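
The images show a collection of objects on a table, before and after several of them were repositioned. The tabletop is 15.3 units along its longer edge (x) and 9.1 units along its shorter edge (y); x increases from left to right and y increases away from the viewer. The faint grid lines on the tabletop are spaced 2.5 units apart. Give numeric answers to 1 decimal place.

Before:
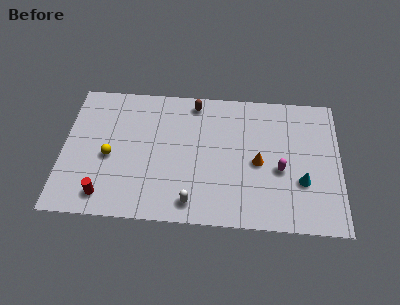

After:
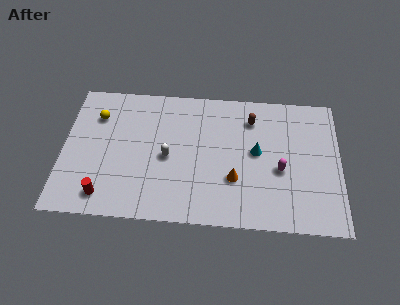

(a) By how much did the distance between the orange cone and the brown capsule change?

-1.0

Before: roughly 5.2 units apart; after: 4.2. That's 1.0 units closer together.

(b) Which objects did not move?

the red cylinder and the magenta capsule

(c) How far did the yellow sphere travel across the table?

2.8

The yellow sphere moved from about (2.6, 4.0) to (1.8, 6.7), a distance of √(0.8² + 2.7²) ≈ 2.8.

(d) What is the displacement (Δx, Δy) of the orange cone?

(-1.3, -1.2)

The orange cone started near (10.8, 4.2) and ended near (9.5, 3.0).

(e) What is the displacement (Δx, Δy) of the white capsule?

(-1.4, 2.9)

The white capsule was at about (7.2, 1.3) and moved to about (5.8, 4.2).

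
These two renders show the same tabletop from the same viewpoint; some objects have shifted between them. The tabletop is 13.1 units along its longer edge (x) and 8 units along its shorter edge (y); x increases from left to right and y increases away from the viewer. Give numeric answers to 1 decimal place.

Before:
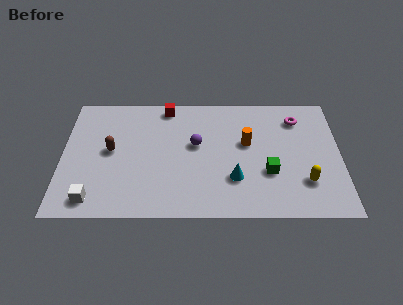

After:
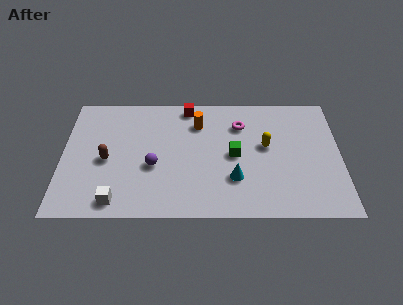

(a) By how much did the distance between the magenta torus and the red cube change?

-3.5

They were about 6.3 units apart before and 2.8 after — 3.5 units closer together.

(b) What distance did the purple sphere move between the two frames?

2.4

The purple sphere was near (6.3, 4.6) before and (4.3, 3.2) after, so it travelled √(2.0² + 1.4²) ≈ 2.4 units.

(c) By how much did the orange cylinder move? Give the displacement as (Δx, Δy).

(-2.3, 1.3)

From the two frames, the orange cylinder sits at roughly (8.7, 4.7) before and (6.4, 6.0) after.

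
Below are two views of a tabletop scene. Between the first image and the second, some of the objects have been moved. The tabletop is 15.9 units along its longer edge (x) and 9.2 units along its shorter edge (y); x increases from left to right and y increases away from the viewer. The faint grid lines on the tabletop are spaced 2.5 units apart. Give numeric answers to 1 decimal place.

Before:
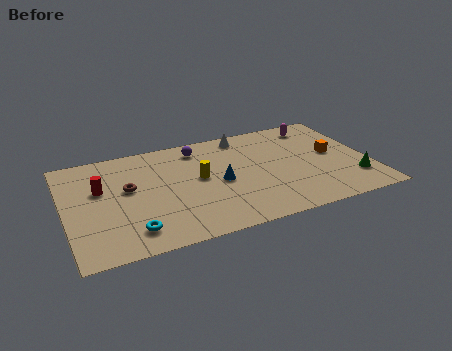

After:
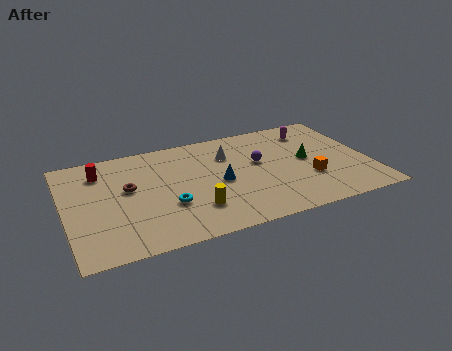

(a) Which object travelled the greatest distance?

the purple sphere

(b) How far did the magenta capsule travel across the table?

0.5

From (13.6, 7.8) to (13.3, 7.4), the magenta capsule covered √(0.3² + 0.4²) ≈ 0.5 units.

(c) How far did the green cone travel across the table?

3.3

The green cone moved from about (14.9, 2.3) to (12.7, 4.8), a distance of √(2.2² + 2.5²) ≈ 3.3.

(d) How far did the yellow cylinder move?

2.6

The yellow cylinder was near (7.0, 5.0) before and (6.5, 2.4) after, so it travelled √(0.5² + 2.6²) ≈ 2.6 units.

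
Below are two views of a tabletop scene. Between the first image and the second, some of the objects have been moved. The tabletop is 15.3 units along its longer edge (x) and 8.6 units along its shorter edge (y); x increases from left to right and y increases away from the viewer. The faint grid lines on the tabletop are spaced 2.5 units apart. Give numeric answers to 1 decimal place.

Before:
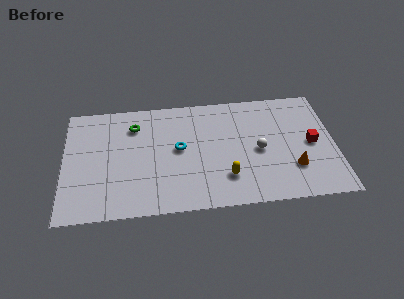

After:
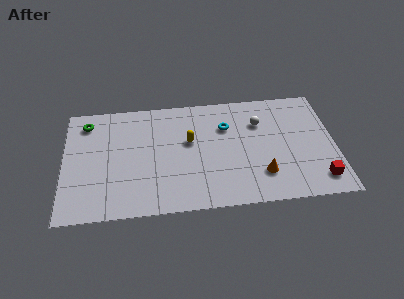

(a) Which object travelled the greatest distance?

the yellow capsule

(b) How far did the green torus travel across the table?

2.7

The green torus was near (4.0, 6.6) before and (1.3, 7.1) after, so it travelled √(2.7² + 0.5²) ≈ 2.7 units.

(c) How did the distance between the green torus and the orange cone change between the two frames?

+1.2

The distance was about 9.8 in the first image and 11.0 in the second, so they moved 1.2 units further apart.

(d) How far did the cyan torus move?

3.0

The cyan torus moved from about (6.5, 4.6) to (9.2, 6.0), a distance of √(2.7² + 1.4²) ≈ 3.0.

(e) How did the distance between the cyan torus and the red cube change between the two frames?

-0.7

The distance was about 7.5 in the first image and 6.8 in the second, so they moved 0.7 units closer together.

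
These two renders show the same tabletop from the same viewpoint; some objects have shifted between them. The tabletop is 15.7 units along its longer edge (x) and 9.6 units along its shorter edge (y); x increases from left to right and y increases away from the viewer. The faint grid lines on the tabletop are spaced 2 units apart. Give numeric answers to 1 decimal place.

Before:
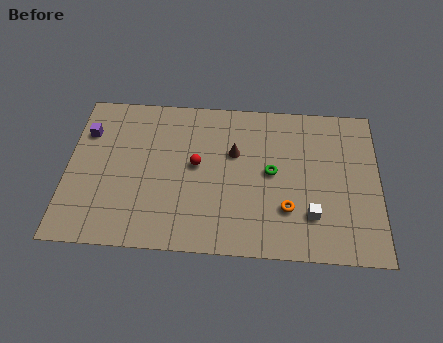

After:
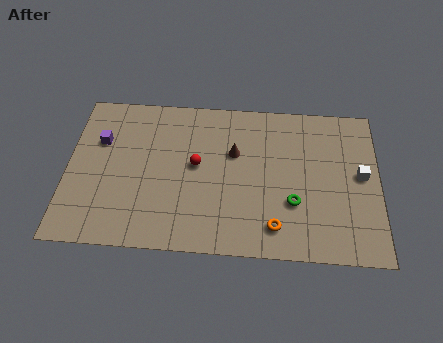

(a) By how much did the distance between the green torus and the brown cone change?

+2.0

They were about 2.2 units apart before and 4.2 after — 2.0 units further apart.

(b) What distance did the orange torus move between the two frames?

1.3

The orange torus moved from about (11.1, 2.8) to (10.5, 1.7), a distance of √(0.6² + 1.1²) ≈ 1.3.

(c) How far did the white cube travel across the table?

3.6

The white cube moved from about (12.3, 2.5) to (14.8, 5.1), a distance of √(2.5² + 2.6²) ≈ 3.6.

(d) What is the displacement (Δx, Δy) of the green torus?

(1.1, -1.8)

The green torus started near (10.3, 5.0) and ended near (11.4, 3.2).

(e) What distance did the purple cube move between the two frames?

0.9

From (0.9, 6.9) to (1.6, 6.4), the purple cube covered √(0.7² + 0.5²) ≈ 0.9 units.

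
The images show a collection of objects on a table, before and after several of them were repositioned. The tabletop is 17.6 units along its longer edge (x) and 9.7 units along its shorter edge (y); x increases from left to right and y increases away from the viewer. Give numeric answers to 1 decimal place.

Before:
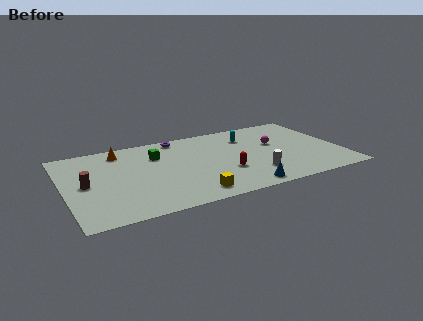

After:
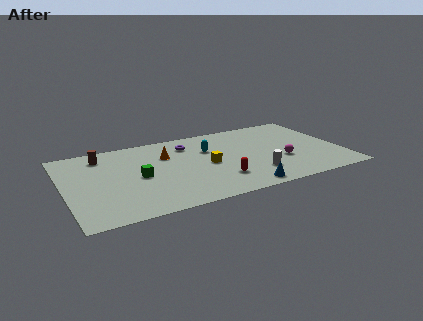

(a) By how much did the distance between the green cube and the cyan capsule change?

-0.9

They were about 6.0 units apart before and 5.1 after — 0.9 units closer together.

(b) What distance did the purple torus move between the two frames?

1.2

From (7.6, 8.7) to (8.1, 7.6), the purple torus covered √(0.5² + 1.1²) ≈ 1.2 units.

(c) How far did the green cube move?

2.7

The green cube moved from about (6.0, 6.9) to (4.6, 4.6), a distance of √(1.4² + 2.3²) ≈ 2.7.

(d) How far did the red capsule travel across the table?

0.9

The red capsule was near (10.0, 3.3) before and (9.5, 2.5) after, so it travelled √(0.5² + 0.8²) ≈ 0.9 units.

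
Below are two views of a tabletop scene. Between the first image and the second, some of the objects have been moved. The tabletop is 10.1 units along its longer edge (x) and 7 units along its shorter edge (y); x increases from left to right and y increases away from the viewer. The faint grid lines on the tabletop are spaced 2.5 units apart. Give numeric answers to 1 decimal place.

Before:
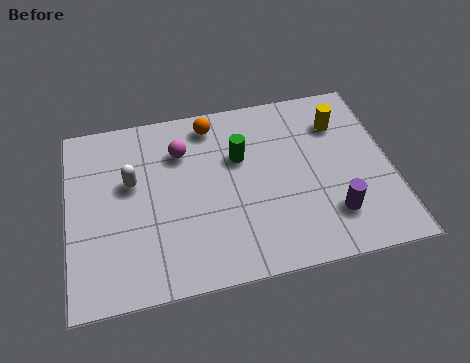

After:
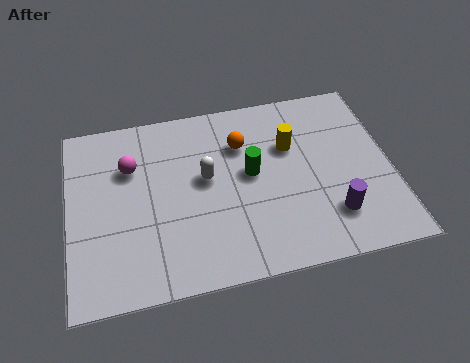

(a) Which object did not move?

the purple cylinder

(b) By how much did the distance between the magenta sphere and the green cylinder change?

+1.9

Before: roughly 1.9 units apart; after: 3.8. That's 1.9 units further apart.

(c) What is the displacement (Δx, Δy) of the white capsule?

(2.3, -0.3)

The white capsule was at about (2.0, 4.2) and moved to about (4.3, 3.9).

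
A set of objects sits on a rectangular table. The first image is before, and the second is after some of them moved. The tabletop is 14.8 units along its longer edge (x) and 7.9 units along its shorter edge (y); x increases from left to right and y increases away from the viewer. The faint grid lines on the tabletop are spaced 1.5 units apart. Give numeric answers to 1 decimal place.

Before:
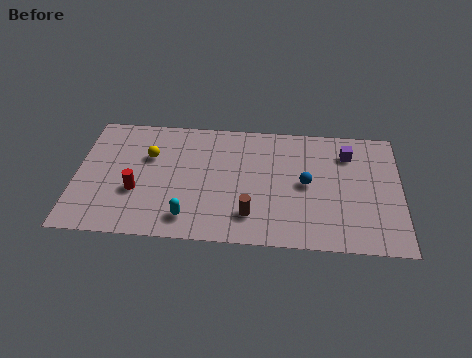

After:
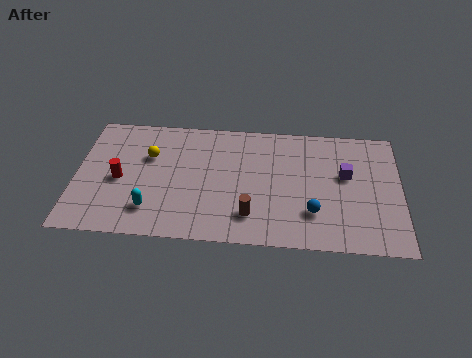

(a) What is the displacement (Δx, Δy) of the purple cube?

(-0.1, -1.4)

The purple cube started near (12.4, 6.1) and ended near (12.3, 4.7).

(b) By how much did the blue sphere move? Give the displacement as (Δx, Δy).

(0.3, -1.8)

From the two frames, the blue sphere sits at roughly (10.5, 4.0) before and (10.8, 2.2) after.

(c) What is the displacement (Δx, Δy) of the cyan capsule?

(-1.7, 0.4)

The cyan capsule started near (5.2, 1.4) and ended near (3.5, 1.8).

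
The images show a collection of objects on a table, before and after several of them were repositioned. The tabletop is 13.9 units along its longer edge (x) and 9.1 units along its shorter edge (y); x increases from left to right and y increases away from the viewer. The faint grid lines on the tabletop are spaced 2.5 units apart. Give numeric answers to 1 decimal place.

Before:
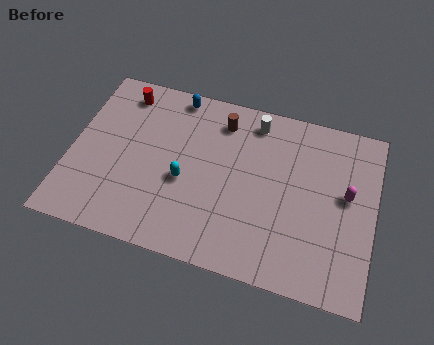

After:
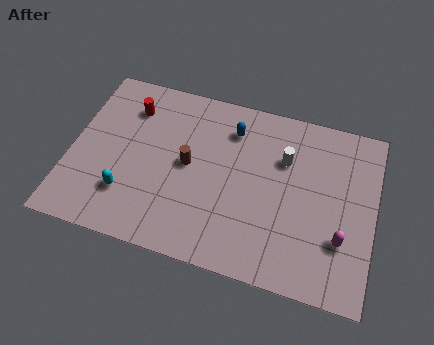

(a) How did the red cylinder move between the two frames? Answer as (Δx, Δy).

(0.4, -0.7)

The red cylinder was at about (2.1, 7.7) and moved to about (2.5, 7.0).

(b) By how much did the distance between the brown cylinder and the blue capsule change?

+0.7

Before: roughly 2.3 units apart; after: 3.0. That's 0.7 units further apart.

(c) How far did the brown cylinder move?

3.0

From (6.7, 7.4) to (5.4, 4.7), the brown cylinder covered √(1.3² + 2.7²) ≈ 3.0 units.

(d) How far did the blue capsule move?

2.9

From (4.5, 8.2) to (7.2, 7.1), the blue capsule covered √(2.7² + 1.1²) ≈ 2.9 units.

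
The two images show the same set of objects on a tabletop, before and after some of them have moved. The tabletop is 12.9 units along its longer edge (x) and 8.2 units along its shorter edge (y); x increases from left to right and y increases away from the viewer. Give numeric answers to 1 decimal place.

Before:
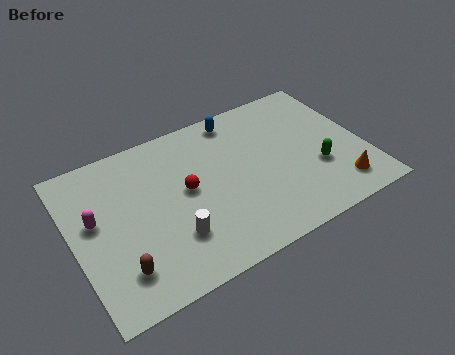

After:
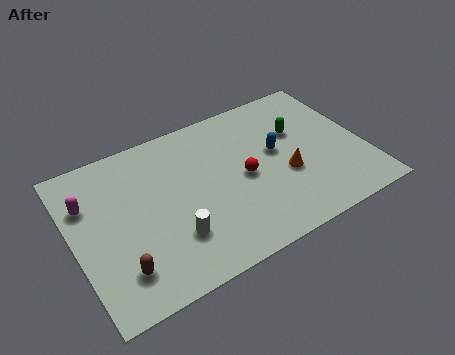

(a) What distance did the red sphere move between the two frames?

2.5

The red sphere was near (5.0, 4.4) before and (7.5, 3.9) after, so it travelled √(2.5² + 0.5²) ≈ 2.5 units.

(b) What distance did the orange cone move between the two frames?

2.7

From (11.4, 1.5) to (9.3, 3.2), the orange cone covered √(2.1² + 1.7²) ≈ 2.7 units.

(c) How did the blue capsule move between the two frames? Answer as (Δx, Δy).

(1.4, -2.6)

The blue capsule was at about (7.7, 7.2) and moved to about (9.1, 4.6).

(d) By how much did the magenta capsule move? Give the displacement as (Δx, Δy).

(-0.2, 1.0)

The magenta capsule was at about (1.0, 4.7) and moved to about (0.8, 5.7).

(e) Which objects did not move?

the white cylinder and the brown capsule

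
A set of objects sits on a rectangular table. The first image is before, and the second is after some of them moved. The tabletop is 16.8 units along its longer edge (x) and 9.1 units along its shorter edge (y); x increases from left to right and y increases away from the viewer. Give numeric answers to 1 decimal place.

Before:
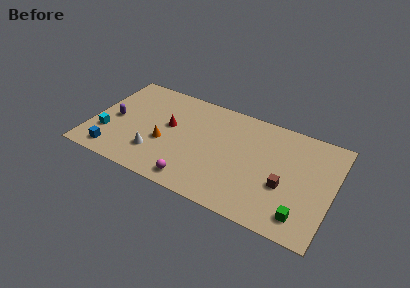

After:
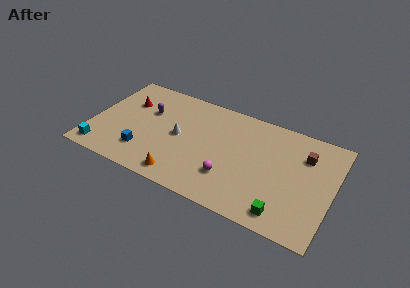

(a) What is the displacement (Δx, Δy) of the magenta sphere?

(2.3, 1.4)

The magenta sphere was at about (7.6, 1.2) and moved to about (9.9, 2.6).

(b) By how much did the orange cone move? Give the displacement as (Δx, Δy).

(1.5, -2.4)

The orange cone started near (5.2, 3.6) and ended near (6.7, 1.2).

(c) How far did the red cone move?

3.3

The red cone moved from about (5.3, 5.2) to (2.2, 6.2), a distance of √(3.1² + 1.0²) ≈ 3.3.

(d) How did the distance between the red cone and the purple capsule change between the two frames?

-2.4

They were about 3.9 units apart before and 1.5 after — 2.4 units closer together.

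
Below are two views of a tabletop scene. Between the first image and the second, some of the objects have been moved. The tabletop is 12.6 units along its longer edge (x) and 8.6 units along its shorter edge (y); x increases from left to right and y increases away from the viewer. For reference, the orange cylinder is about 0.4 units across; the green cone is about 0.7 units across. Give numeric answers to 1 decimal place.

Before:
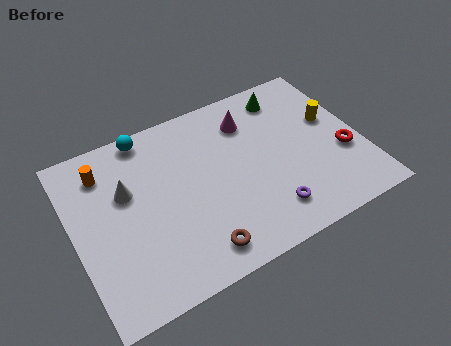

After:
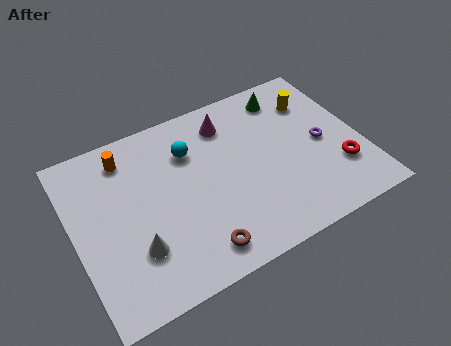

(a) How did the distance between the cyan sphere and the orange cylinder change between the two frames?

+0.6

The distance was about 2.2 in the first image and 2.8 in the second, so they moved 0.6 units further apart.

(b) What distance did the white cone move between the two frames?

2.9

The white cone was near (2.4, 5.4) before and (2.4, 2.5) after, so it travelled √(0.0² + 2.9²) ≈ 2.9 units.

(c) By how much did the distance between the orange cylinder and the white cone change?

+3.0

They were about 1.6 units apart before and 4.6 after — 3.0 units further apart.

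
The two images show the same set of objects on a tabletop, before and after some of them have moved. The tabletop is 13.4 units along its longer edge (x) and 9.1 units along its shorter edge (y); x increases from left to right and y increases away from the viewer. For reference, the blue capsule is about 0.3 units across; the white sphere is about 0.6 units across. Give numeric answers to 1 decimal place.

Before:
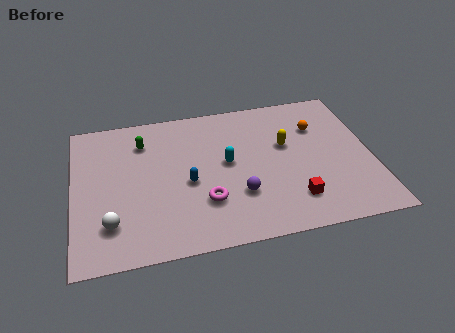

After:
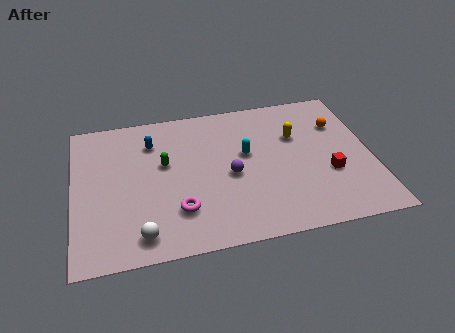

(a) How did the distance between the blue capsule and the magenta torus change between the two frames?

+3.1

The distance was about 1.5 in the first image and 4.6 in the second, so they moved 3.1 units further apart.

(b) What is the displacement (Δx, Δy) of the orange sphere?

(1.0, 0.0)

The orange sphere started near (11.1, 6.4) and ended near (12.1, 6.4).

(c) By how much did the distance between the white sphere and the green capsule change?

-0.8

Before: roughly 5.1 units apart; after: 4.3. That's 0.8 units closer together.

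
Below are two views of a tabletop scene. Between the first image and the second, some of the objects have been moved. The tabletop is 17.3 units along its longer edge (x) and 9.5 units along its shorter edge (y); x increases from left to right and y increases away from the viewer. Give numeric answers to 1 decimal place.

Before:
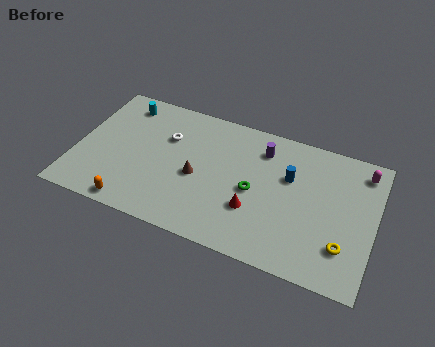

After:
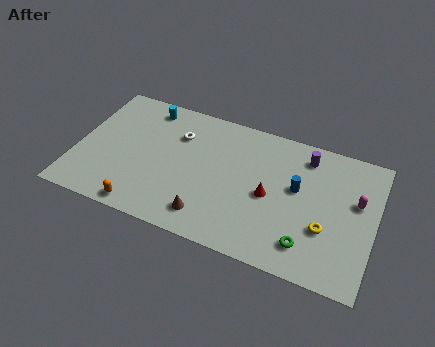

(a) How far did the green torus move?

4.1

The green torus was near (10.4, 4.4) before and (13.7, 1.9) after, so it travelled √(3.3² + 2.5²) ≈ 4.1 units.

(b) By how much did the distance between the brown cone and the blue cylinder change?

+0.6

Before: roughly 5.5 units apart; after: 6.1. That's 0.6 units further apart.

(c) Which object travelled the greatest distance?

the green torus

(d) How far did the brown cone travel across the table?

2.7

The brown cone was near (7.1, 4.2) before and (8.0, 1.7) after, so it travelled √(0.9² + 2.5²) ≈ 2.7 units.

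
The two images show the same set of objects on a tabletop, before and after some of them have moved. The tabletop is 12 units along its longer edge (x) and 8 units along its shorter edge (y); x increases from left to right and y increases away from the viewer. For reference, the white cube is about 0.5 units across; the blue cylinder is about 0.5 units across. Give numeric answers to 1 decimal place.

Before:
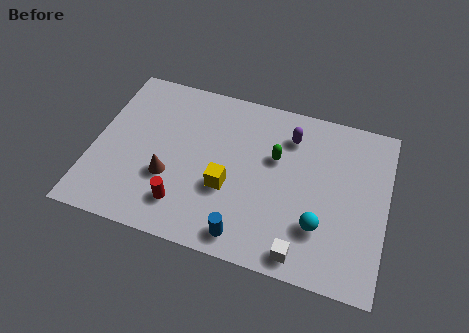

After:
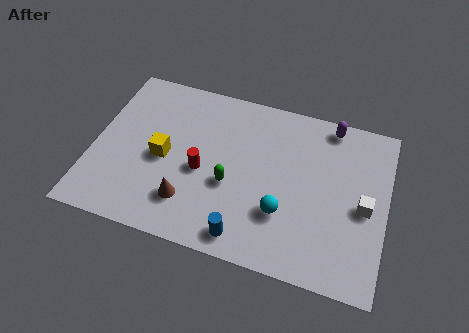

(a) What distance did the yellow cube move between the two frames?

2.8

The yellow cube moved from about (5.6, 3.0) to (2.9, 3.7), a distance of √(2.7² + 0.7²) ≈ 2.8.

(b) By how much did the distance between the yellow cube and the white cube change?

+4.4

They were about 3.8 units apart before and 8.2 after — 4.4 units further apart.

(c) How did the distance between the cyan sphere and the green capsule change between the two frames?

-1.1

They were about 3.4 units apart before and 2.3 after — 1.1 units closer together.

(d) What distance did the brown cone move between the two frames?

1.3

The brown cone moved from about (3.2, 2.8) to (4.1, 1.9), a distance of √(0.9² + 0.9²) ≈ 1.3.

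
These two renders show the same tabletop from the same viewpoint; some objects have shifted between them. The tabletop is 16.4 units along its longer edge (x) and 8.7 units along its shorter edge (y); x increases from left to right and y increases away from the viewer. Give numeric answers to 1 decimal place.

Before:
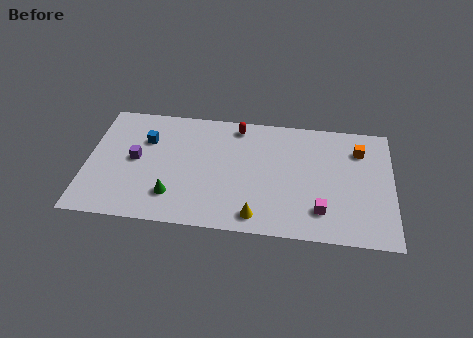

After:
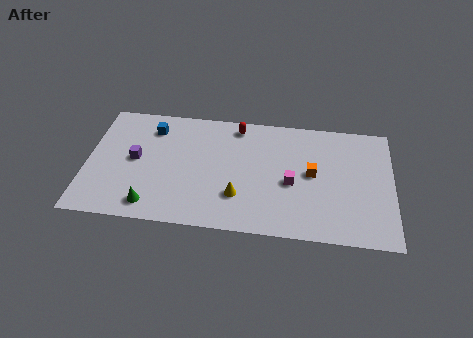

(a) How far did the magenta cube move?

2.4

The magenta cube moved from about (12.6, 2.0) to (11.0, 3.8), a distance of √(1.6² + 1.8²) ≈ 2.4.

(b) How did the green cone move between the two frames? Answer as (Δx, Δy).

(-1.1, -0.8)

The green cone was at about (4.7, 2.1) and moved to about (3.6, 1.3).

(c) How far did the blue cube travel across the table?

0.9

From (3.1, 6.0) to (3.4, 6.9), the blue cube covered √(0.3² + 0.9²) ≈ 0.9 units.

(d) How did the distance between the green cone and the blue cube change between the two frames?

+1.4

They were about 4.2 units apart before and 5.6 after — 1.4 units further apart.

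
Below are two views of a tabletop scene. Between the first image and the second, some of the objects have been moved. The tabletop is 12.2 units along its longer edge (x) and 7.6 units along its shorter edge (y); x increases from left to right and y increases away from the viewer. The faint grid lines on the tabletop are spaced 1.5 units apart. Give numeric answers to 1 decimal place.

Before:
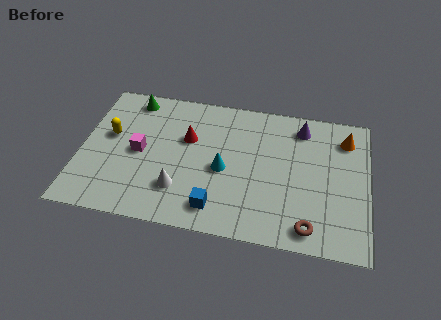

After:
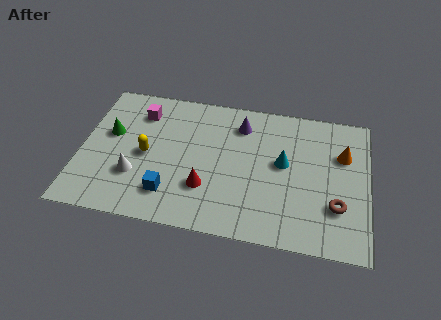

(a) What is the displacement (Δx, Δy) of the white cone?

(-1.9, 0.4)

The white cone was at about (4.3, 2.0) and moved to about (2.4, 2.4).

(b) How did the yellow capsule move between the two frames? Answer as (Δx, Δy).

(1.6, -0.8)

The yellow capsule was at about (1.2, 4.4) and moved to about (2.8, 3.6).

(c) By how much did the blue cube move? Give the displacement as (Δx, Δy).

(-2.0, 0.4)

The blue cube was at about (5.9, 1.3) and moved to about (3.9, 1.7).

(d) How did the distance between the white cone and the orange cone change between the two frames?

+1.1

Before: roughly 8.0 units apart; after: 9.1. That's 1.1 units further apart.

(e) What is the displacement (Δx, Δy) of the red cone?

(0.9, -2.5)

The red cone was at about (4.5, 4.8) and moved to about (5.4, 2.3).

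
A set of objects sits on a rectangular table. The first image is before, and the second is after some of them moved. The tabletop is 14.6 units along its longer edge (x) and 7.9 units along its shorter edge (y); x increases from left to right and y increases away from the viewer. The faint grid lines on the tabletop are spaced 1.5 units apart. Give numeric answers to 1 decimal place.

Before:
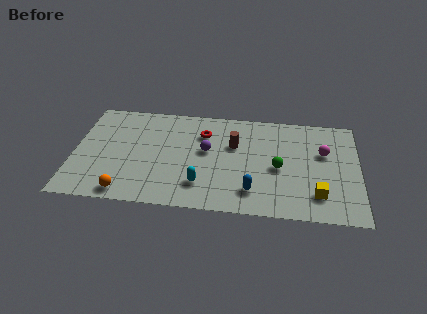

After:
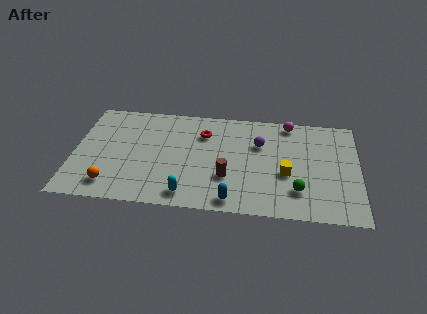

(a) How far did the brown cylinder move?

2.5

The brown cylinder was near (8.2, 5.1) before and (7.9, 2.6) after, so it travelled √(0.3² + 2.5²) ≈ 2.5 units.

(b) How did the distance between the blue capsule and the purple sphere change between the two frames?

+0.9

Before: roughly 3.7 units apart; after: 4.6. That's 0.9 units further apart.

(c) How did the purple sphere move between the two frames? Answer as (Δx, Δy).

(2.7, 0.8)

From the two frames, the purple sphere sits at roughly (6.8, 4.5) before and (9.5, 5.3) after.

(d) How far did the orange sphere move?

0.9

From (2.8, 0.9) to (2.0, 1.4), the orange sphere covered √(0.8² + 0.5²) ≈ 0.9 units.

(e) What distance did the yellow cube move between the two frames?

2.1

From (12.5, 1.8) to (10.9, 3.2), the yellow cube covered √(1.6² + 1.4²) ≈ 2.1 units.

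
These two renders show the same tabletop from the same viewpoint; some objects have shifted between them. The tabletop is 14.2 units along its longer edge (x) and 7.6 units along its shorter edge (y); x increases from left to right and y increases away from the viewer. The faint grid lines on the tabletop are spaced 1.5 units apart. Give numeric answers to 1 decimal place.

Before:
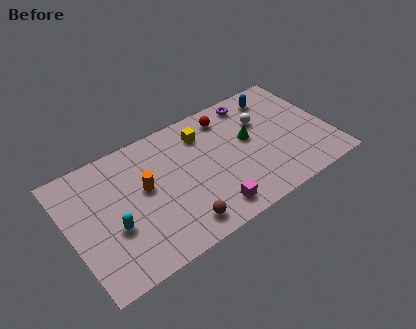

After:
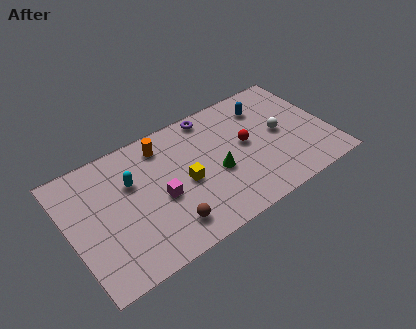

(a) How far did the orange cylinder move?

2.4

From (4.1, 4.3) to (5.4, 6.3), the orange cylinder covered √(1.3² + 2.0²) ≈ 2.4 units.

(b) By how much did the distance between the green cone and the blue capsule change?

+1.4

They were about 2.8 units apart before and 4.2 after — 1.4 units further apart.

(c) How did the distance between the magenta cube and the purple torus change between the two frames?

-1.4

Before: roughly 6.3 units apart; after: 4.9. That's 1.4 units closer together.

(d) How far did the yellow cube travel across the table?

2.8

The yellow cube was near (7.6, 5.9) before and (6.2, 3.5) after, so it travelled √(1.4² + 2.4²) ≈ 2.8 units.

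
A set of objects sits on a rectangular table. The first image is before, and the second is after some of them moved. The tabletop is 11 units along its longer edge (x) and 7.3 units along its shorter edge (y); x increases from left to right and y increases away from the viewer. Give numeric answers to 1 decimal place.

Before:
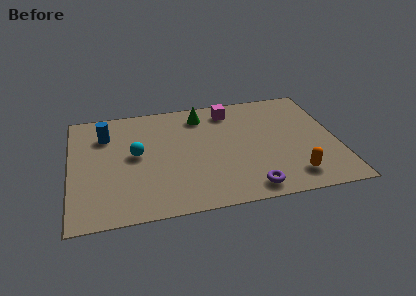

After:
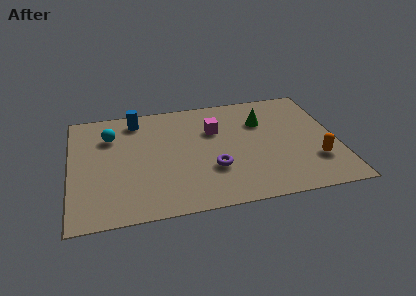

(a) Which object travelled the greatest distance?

the green cone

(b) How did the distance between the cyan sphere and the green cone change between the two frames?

+2.8

Before: roughly 3.5 units apart; after: 6.3. That's 2.8 units further apart.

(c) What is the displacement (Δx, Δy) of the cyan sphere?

(-1.0, 1.4)

From the two frames, the cyan sphere sits at roughly (2.7, 3.9) before and (1.7, 5.3) after.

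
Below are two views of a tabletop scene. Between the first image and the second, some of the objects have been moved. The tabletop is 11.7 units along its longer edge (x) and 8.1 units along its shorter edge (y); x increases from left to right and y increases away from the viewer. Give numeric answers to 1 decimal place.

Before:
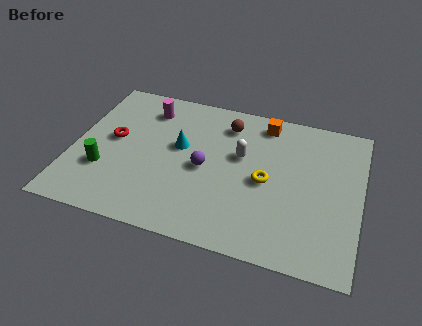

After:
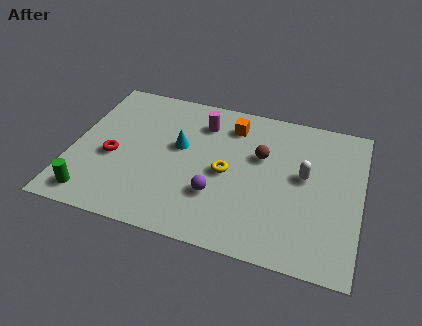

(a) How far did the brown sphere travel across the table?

2.1

The brown sphere was near (6.1, 6.5) before and (7.6, 5.1) after, so it travelled √(1.5² + 1.4²) ≈ 2.1 units.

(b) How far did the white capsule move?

2.6

The white capsule moved from about (6.8, 4.9) to (9.4, 4.5), a distance of √(2.6² + 0.4²) ≈ 2.6.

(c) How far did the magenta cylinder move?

2.3

The magenta cylinder was near (2.8, 6.5) before and (5.1, 6.3) after, so it travelled √(2.3² + 0.2²) ≈ 2.3 units.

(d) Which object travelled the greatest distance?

the white capsule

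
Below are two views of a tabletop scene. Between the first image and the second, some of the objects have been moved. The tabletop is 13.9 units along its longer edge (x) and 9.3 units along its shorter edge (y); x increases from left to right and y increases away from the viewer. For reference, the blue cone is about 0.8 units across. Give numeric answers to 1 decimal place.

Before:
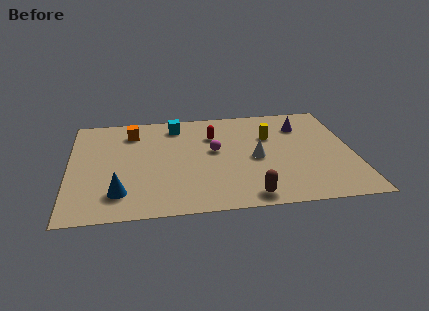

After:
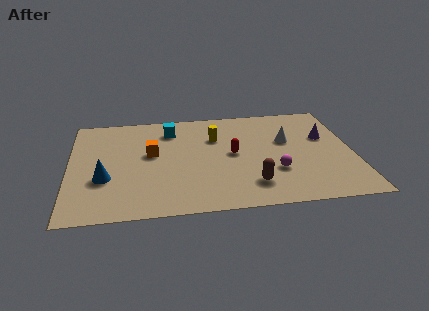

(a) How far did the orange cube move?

2.3

The orange cube was near (3.1, 7.4) before and (4.0, 5.3) after, so it travelled √(0.9² + 2.1²) ≈ 2.3 units.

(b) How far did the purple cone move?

1.6

The purple cone was near (11.5, 7.0) before and (12.6, 5.8) after, so it travelled √(1.1² + 1.2²) ≈ 1.6 units.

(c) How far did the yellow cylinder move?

2.7

The yellow cylinder moved from about (9.9, 6.2) to (7.2, 6.4), a distance of √(2.7² + 0.2²) ≈ 2.7.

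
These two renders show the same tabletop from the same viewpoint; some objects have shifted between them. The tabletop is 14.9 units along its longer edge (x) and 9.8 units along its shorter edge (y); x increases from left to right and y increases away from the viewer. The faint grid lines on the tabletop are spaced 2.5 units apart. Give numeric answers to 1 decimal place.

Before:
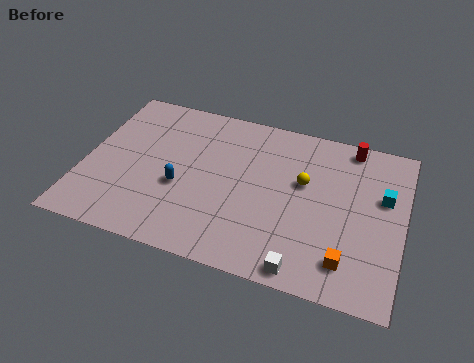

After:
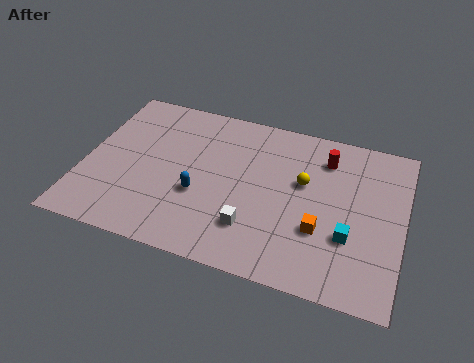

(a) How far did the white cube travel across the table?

3.0

The white cube moved from about (10.6, 0.9) to (8.1, 2.5), a distance of √(2.5² + 1.6²) ≈ 3.0.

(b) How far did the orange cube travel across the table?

1.9

From (12.5, 1.9) to (11.2, 3.3), the orange cube covered √(1.3² + 1.4²) ≈ 1.9 units.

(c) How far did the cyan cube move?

3.1

From (13.9, 6.1) to (12.5, 3.3), the cyan cube covered √(1.4² + 2.8²) ≈ 3.1 units.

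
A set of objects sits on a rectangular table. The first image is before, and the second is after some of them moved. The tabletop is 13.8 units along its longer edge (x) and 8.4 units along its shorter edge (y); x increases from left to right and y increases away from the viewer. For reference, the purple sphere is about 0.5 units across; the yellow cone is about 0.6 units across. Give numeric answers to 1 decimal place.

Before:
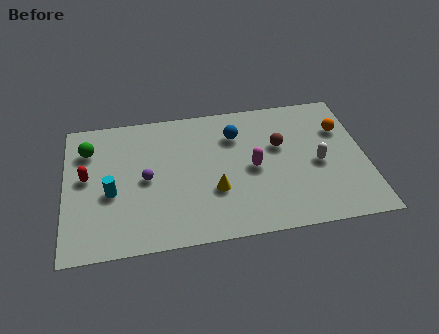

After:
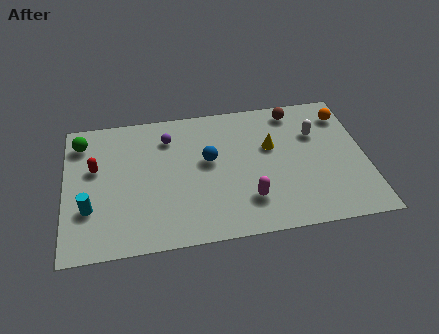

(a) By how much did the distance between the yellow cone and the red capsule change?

+2.1

Before: roughly 6.0 units apart; after: 8.1. That's 2.1 units further apart.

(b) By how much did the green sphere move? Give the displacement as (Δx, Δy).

(-0.3, 0.5)

The green sphere started near (1.1, 6.3) and ended near (0.8, 6.8).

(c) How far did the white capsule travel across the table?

1.9

From (11.6, 3.8) to (11.6, 5.7), the white capsule covered √(0.0² + 1.9²) ≈ 1.9 units.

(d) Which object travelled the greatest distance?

the yellow cone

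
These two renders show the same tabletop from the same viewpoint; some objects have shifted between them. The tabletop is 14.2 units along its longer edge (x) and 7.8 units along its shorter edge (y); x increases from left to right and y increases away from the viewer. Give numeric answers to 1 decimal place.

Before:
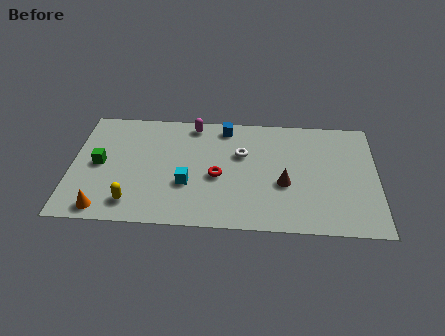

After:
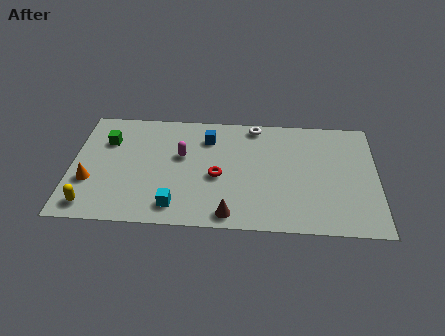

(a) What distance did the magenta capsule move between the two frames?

2.3

The magenta capsule moved from about (5.6, 6.9) to (5.1, 4.7), a distance of √(0.5² + 2.2²) ≈ 2.3.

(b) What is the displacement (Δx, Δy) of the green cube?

(0.3, 1.6)

From the two frames, the green cube sits at roughly (1.3, 3.9) before and (1.6, 5.5) after.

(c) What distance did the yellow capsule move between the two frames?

1.9

The yellow capsule was near (2.9, 1.4) before and (1.0, 1.1) after, so it travelled √(1.9² + 0.3²) ≈ 1.9 units.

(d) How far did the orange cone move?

1.9

The orange cone moved from about (1.6, 0.9) to (0.9, 2.7), a distance of √(0.7² + 1.8²) ≈ 1.9.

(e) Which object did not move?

the red torus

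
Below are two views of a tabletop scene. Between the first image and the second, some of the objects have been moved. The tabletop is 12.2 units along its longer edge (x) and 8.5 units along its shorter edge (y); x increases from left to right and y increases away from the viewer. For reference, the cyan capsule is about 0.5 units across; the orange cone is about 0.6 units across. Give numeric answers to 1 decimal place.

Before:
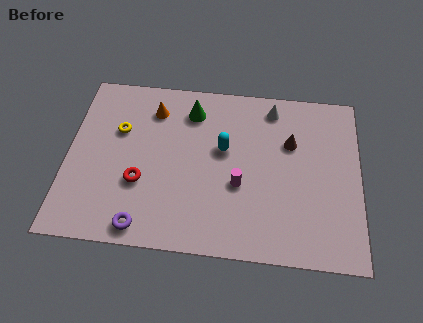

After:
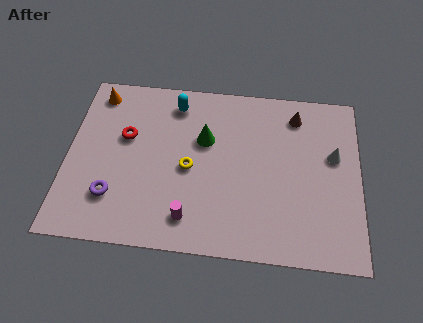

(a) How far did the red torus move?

2.3

From (3.1, 3.0) to (2.4, 5.2), the red torus covered √(0.7² + 2.2²) ≈ 2.3 units.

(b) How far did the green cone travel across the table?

1.5

The green cone was near (5.1, 6.8) before and (5.7, 5.4) after, so it travelled √(0.6² + 1.4²) ≈ 1.5 units.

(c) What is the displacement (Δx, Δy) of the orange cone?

(-2.4, 0.6)

The orange cone started near (3.5, 6.7) and ended near (1.1, 7.3).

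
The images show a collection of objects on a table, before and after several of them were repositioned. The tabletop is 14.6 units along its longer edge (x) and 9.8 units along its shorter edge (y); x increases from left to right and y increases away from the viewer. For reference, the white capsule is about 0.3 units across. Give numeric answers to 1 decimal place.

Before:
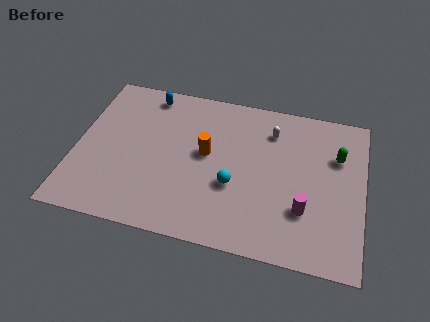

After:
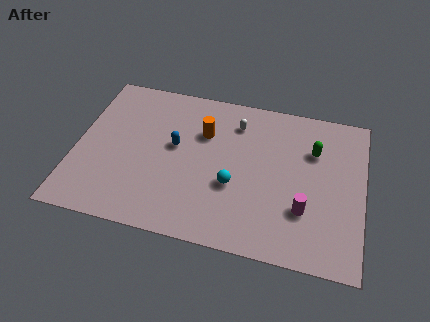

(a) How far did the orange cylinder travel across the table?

1.3

The orange cylinder moved from about (6.6, 5.4) to (6.4, 6.7), a distance of √(0.2² + 1.3²) ≈ 1.3.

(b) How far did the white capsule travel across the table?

1.8

The white capsule was near (9.8, 7.6) before and (8.0, 7.7) after, so it travelled √(1.8² + 0.1²) ≈ 1.8 units.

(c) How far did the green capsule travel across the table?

1.2

The green capsule moved from about (13.2, 6.7) to (12.0, 6.8), a distance of √(1.2² + 0.1²) ≈ 1.2.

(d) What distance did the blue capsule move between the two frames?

3.5

The blue capsule moved from about (3.4, 8.6) to (5.0, 5.5), a distance of √(1.6² + 3.1²) ≈ 3.5.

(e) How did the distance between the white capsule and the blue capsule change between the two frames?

-2.8

Before: roughly 6.5 units apart; after: 3.7. That's 2.8 units closer together.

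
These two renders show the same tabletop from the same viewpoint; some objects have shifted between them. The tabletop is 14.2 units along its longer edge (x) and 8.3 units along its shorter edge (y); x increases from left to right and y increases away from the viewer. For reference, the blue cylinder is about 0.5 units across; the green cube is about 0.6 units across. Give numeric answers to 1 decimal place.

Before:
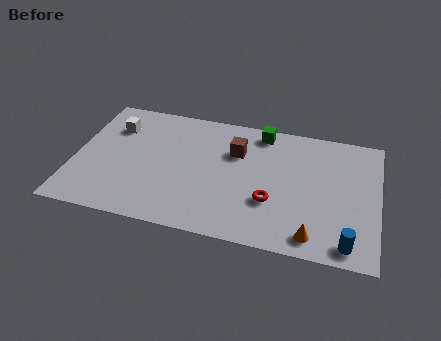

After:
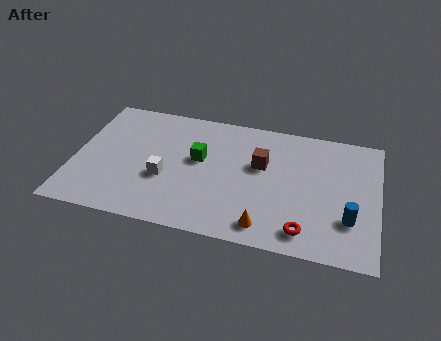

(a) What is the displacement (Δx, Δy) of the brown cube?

(1.2, -0.6)

The brown cube was at about (7.5, 5.7) and moved to about (8.7, 5.1).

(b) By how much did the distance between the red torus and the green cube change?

+1.6

They were about 4.6 units apart before and 6.2 after — 1.6 units further apart.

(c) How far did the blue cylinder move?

1.5

The blue cylinder moved from about (12.9, 1.0) to (12.9, 2.5), a distance of √(0.0² + 1.5²) ≈ 1.5.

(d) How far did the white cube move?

3.9

The white cube moved from about (1.7, 6.1) to (4.3, 3.2), a distance of √(2.6² + 2.9²) ≈ 3.9.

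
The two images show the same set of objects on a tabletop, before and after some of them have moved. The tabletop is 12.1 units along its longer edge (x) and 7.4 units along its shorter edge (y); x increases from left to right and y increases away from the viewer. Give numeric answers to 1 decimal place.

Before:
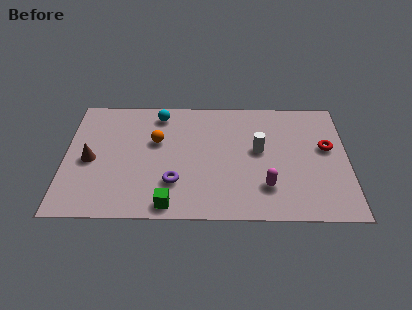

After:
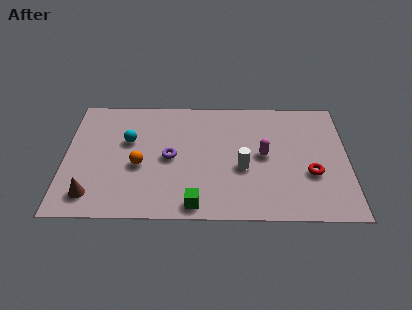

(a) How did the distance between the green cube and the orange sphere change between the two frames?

-0.5

The distance was about 3.8 in the first image and 3.3 in the second, so they moved 0.5 units closer together.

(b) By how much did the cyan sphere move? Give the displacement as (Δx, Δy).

(-1.3, -1.7)

The cyan sphere was at about (4.0, 6.3) and moved to about (2.7, 4.6).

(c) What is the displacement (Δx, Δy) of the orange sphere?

(-0.7, -1.5)

The orange sphere started near (3.9, 4.6) and ended near (3.2, 3.1).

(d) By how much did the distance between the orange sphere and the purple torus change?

-1.2

They were about 2.6 units apart before and 1.4 after — 1.2 units closer together.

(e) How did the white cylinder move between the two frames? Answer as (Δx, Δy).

(-0.7, -1.1)

From the two frames, the white cylinder sits at roughly (8.3, 4.1) before and (7.6, 3.0) after.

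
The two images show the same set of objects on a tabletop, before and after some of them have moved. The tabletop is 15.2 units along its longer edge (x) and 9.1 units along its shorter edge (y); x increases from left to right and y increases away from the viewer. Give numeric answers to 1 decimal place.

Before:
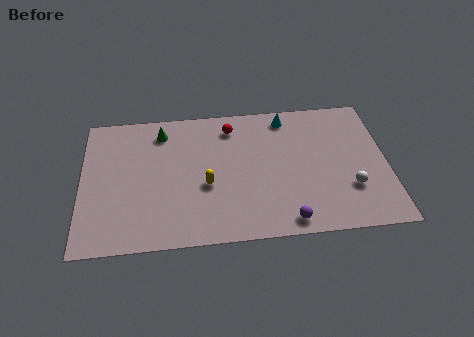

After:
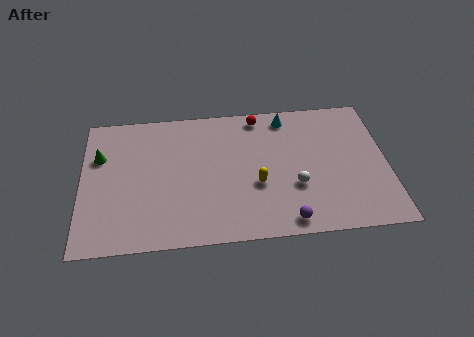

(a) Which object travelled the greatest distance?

the green cone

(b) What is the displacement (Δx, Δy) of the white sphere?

(-2.7, 0.4)

The white sphere started near (13.3, 2.8) and ended near (10.6, 3.2).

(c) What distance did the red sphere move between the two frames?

1.5

The red sphere moved from about (7.5, 7.5) to (8.9, 8.1), a distance of √(1.4² + 0.6²) ≈ 1.5.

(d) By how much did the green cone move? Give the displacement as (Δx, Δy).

(-3.1, -1.4)

From the two frames, the green cone sits at roughly (4.0, 7.5) before and (0.9, 6.1) after.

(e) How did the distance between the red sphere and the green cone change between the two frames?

+4.7

Before: roughly 3.5 units apart; after: 8.2. That's 4.7 units further apart.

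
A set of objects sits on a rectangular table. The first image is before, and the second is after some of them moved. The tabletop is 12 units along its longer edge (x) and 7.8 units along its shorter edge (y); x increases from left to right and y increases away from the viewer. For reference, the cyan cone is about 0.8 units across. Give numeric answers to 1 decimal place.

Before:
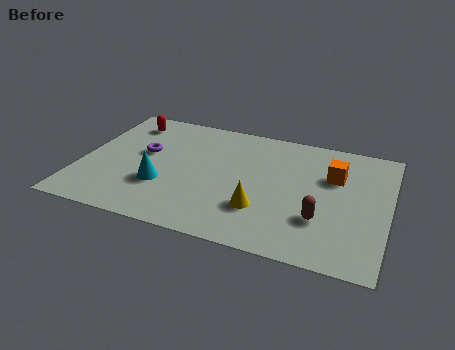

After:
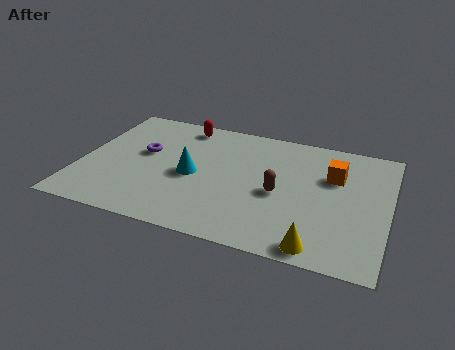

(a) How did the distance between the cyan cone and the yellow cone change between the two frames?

+1.9

The distance was about 3.9 in the first image and 5.8 in the second, so they moved 1.9 units further apart.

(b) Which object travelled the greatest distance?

the yellow cone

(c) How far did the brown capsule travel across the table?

2.0

From (9.5, 2.4) to (7.8, 3.5), the brown capsule covered √(1.7² + 1.1²) ≈ 2.0 units.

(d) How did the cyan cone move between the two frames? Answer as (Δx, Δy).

(1.1, 1.0)

The cyan cone started near (3.3, 2.6) and ended near (4.4, 3.6).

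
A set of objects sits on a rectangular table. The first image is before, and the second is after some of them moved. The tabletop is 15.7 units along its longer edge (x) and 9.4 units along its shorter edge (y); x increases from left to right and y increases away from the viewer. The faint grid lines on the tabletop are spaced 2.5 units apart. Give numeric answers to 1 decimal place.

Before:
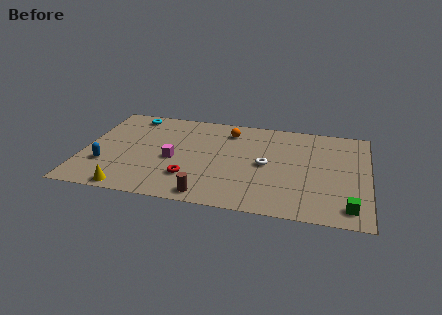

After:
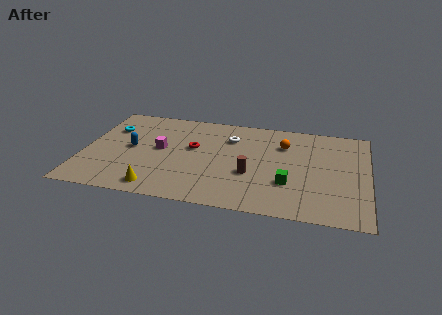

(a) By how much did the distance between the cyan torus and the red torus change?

-1.9

Before: roughly 6.7 units apart; after: 4.8. That's 1.9 units closer together.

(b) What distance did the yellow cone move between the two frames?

1.6

From (2.8, 0.8) to (4.3, 1.2), the yellow cone covered √(1.5² + 0.4²) ≈ 1.6 units.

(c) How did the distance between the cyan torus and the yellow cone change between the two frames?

-1.2

The distance was about 7.4 in the first image and 6.2 in the second, so they moved 1.2 units closer together.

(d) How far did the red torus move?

3.0

The red torus moved from about (6.0, 2.5) to (6.0, 5.5), a distance of √(0.0² + 3.0²) ≈ 3.0.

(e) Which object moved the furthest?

the green cube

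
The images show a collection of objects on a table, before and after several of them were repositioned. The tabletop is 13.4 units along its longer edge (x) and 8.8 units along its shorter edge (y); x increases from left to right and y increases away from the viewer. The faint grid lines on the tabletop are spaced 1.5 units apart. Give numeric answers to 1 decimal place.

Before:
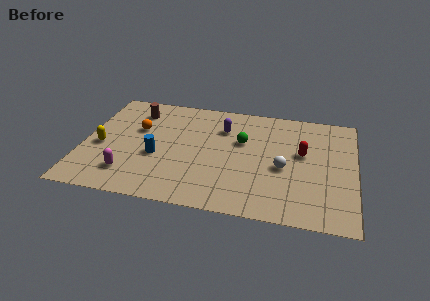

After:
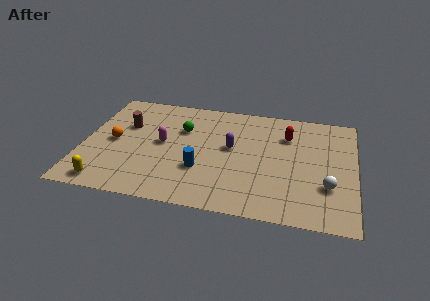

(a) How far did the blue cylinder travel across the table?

2.3

The blue cylinder was near (3.7, 3.5) before and (5.9, 2.9) after, so it travelled √(2.2² + 0.6²) ≈ 2.3 units.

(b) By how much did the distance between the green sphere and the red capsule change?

+2.2

They were about 3.0 units apart before and 5.2 after — 2.2 units further apart.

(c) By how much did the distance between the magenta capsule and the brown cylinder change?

-2.9

The distance was about 5.1 in the first image and 2.2 in the second, so they moved 2.9 units closer together.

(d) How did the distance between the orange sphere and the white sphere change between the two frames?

+3.2

Before: roughly 7.5 units apart; after: 10.7. That's 3.2 units further apart.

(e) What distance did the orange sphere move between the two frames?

1.6

The orange sphere was near (2.6, 5.5) before and (1.5, 4.3) after, so it travelled √(1.1² + 1.2²) ≈ 1.6 units.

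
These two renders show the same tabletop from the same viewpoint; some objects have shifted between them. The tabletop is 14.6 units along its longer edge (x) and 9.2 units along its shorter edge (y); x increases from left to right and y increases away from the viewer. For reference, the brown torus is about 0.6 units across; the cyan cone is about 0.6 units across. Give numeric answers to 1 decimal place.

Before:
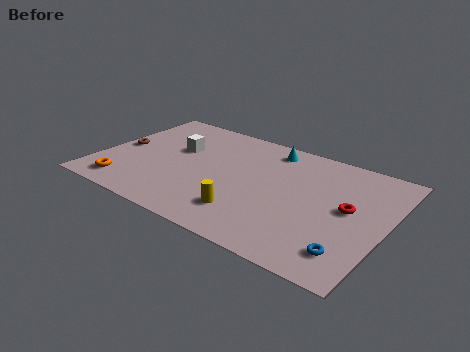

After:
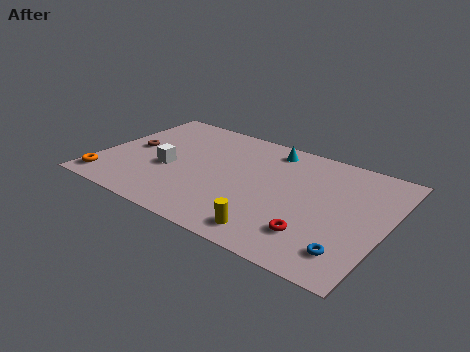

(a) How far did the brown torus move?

0.6

The brown torus was near (0.9, 4.5) before and (1.5, 4.7) after, so it travelled √(0.6² + 0.2²) ≈ 0.6 units.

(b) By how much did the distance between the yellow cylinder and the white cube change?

+0.8

The distance was about 5.6 in the first image and 6.4 in the second, so they moved 0.8 units further apart.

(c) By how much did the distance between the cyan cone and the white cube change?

+1.2

Before: roughly 5.0 units apart; after: 6.2. That's 1.2 units further apart.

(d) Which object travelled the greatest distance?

the red torus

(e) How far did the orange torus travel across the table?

1.0

From (1.8, 1.4) to (0.8, 1.3), the orange torus covered √(1.0² + 0.1²) ≈ 1.0 units.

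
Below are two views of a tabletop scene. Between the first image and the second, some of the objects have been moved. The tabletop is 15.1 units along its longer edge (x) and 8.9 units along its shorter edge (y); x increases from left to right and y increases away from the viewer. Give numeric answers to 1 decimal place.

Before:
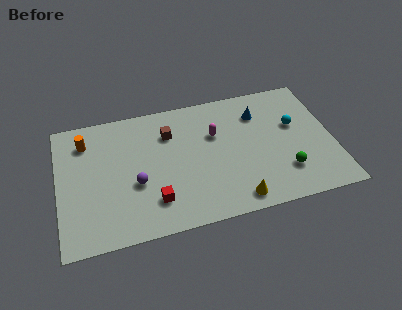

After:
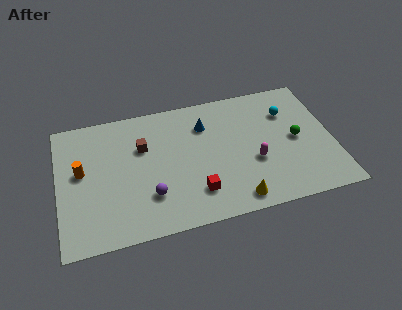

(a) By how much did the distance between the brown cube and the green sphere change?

+1.1

The distance was about 7.4 in the first image and 8.5 in the second, so they moved 1.1 units further apart.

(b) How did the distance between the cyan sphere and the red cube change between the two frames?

-1.8

Before: roughly 8.7 units apart; after: 6.9. That's 1.8 units closer together.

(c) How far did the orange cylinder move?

2.0

From (1.6, 7.0) to (1.3, 5.0), the orange cylinder covered √(0.3² + 2.0²) ≈ 2.0 units.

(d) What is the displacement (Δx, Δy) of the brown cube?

(-1.5, -0.6)

The brown cube was at about (6.2, 6.5) and moved to about (4.7, 5.9).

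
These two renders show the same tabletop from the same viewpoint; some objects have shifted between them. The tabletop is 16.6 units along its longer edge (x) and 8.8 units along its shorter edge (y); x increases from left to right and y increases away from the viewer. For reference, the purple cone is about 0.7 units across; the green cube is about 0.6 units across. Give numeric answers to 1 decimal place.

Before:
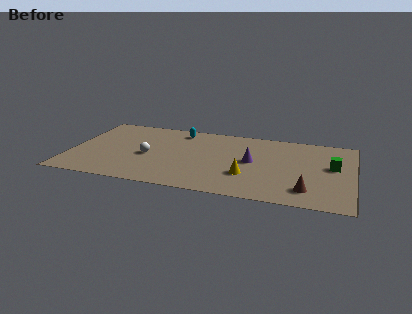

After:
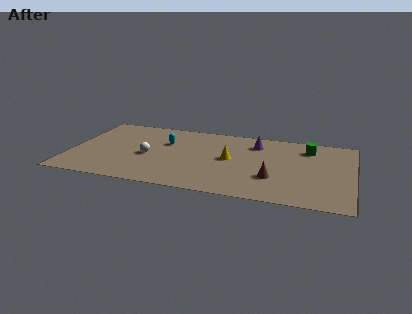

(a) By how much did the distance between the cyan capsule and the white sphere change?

-1.8

The distance was about 3.9 in the first image and 2.1 in the second, so they moved 1.8 units closer together.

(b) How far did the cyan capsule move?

1.8

From (6.2, 7.5) to (5.5, 5.8), the cyan capsule covered √(0.7² + 1.7²) ≈ 1.8 units.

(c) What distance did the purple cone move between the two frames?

2.3

The purple cone moved from about (10.7, 4.6) to (10.8, 6.9), a distance of √(0.1² + 2.3²) ≈ 2.3.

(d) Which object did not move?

the white sphere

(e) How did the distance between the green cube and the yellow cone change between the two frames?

-0.3

The distance was about 5.4 in the first image and 5.1 in the second, so they moved 0.3 units closer together.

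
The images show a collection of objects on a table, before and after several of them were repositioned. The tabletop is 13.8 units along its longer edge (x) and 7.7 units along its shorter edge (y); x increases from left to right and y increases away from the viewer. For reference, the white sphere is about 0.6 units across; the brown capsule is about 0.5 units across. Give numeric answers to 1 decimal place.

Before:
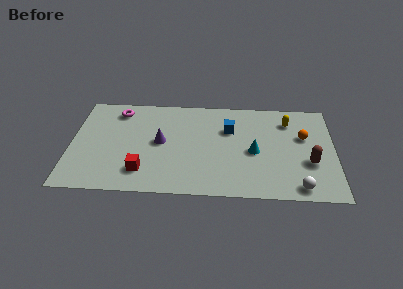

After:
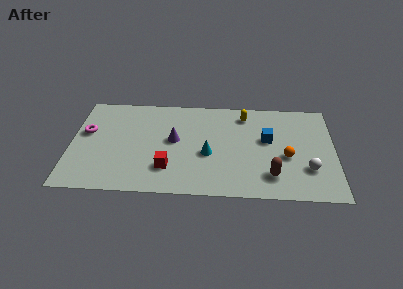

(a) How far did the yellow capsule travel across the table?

2.3

From (11.4, 6.0) to (9.1, 6.4), the yellow capsule covered √(2.3² + 0.4²) ≈ 2.3 units.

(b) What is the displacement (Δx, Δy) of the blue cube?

(2.0, -0.7)

From the two frames, the blue cube sits at roughly (8.3, 5.2) before and (10.3, 4.5) after.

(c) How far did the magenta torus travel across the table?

2.4

The magenta torus moved from about (2.4, 6.4) to (0.8, 4.6), a distance of √(1.6² + 1.8²) ≈ 2.4.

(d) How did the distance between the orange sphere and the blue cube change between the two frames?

-2.3

The distance was about 3.9 in the first image and 1.6 in the second, so they moved 2.3 units closer together.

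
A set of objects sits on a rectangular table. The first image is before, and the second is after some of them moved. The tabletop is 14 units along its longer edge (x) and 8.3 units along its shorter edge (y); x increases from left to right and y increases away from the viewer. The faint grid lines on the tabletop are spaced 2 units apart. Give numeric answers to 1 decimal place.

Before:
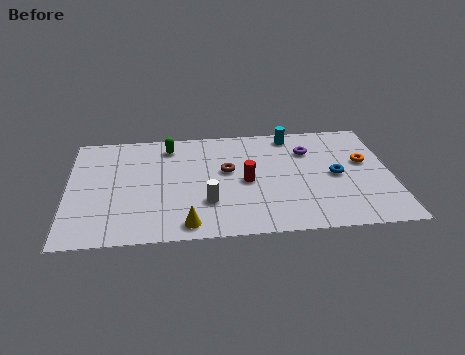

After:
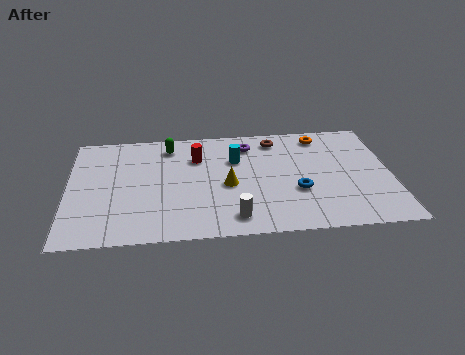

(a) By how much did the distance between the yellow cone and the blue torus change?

-4.1

They were about 7.2 units apart before and 3.1 after — 4.1 units closer together.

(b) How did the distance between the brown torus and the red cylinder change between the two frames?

+2.5

They were about 1.2 units apart before and 3.7 after — 2.5 units further apart.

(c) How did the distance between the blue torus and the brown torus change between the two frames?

-0.7

They were about 4.8 units apart before and 4.1 after — 0.7 units closer together.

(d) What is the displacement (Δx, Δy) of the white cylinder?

(1.1, -1.2)

The white cylinder was at about (6.0, 2.5) and moved to about (7.1, 1.3).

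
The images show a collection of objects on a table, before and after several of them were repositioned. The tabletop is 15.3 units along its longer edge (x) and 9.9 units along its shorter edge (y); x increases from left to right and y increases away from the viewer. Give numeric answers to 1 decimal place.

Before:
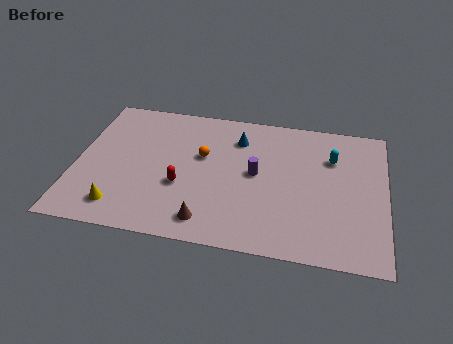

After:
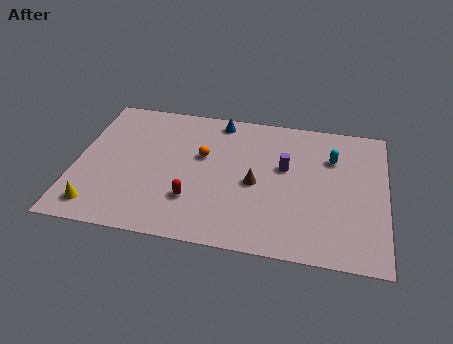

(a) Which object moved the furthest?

the brown cone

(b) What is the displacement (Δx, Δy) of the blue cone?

(-1.0, 1.2)

The blue cone was at about (7.9, 7.6) and moved to about (6.9, 8.8).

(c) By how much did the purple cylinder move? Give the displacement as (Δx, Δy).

(1.4, 0.7)

The purple cylinder was at about (8.9, 5.2) and moved to about (10.3, 5.9).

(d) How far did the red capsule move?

1.1

From (5.3, 3.7) to (5.9, 2.8), the red capsule covered √(0.6² + 0.9²) ≈ 1.1 units.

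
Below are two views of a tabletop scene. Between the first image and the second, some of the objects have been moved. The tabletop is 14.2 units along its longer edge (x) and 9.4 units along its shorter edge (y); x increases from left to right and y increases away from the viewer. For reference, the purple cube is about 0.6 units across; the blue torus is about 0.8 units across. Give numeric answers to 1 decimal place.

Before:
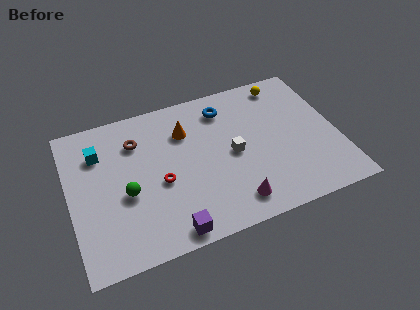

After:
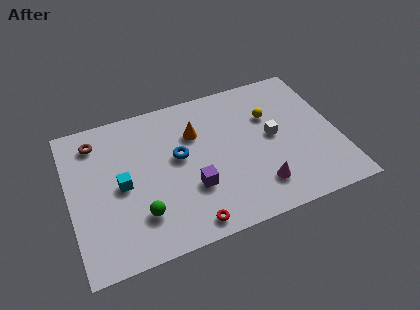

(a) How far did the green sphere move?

1.6

The green sphere was near (2.9, 3.9) before and (3.5, 2.4) after, so it travelled √(0.6² + 1.5²) ≈ 1.6 units.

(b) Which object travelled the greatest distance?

the blue torus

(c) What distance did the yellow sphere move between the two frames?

2.1

From (11.8, 8.2) to (10.8, 6.3), the yellow sphere covered √(1.0² + 1.9²) ≈ 2.1 units.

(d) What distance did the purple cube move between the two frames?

2.6

The purple cube was near (4.9, 0.9) before and (6.3, 3.1) after, so it travelled √(1.4² + 2.2²) ≈ 2.6 units.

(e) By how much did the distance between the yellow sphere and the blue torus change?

+1.7

They were about 3.4 units apart before and 5.1 after — 1.7 units further apart.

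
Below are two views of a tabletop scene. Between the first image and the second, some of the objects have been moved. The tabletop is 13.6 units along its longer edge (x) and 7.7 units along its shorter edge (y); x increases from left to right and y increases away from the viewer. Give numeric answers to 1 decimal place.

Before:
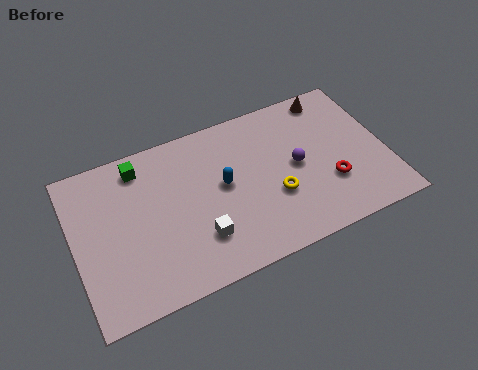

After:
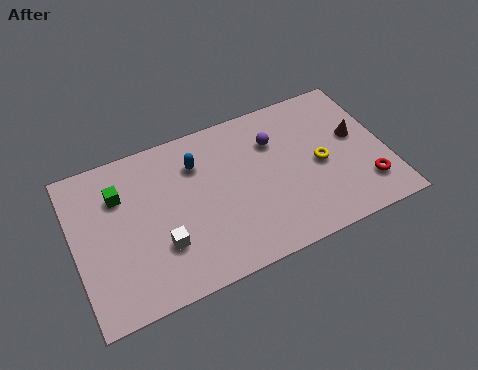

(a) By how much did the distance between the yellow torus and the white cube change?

+3.7

Before: roughly 3.5 units apart; after: 7.2. That's 3.7 units further apart.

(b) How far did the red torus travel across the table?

1.7

The red torus was near (11.0, 2.5) before and (12.5, 1.8) after, so it travelled √(1.5² + 0.7²) ≈ 1.7 units.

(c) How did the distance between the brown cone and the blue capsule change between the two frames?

+1.3

They were about 5.7 units apart before and 7.0 after — 1.3 units further apart.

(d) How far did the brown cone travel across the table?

2.5

The brown cone was near (11.6, 6.8) before and (12.4, 4.4) after, so it travelled √(0.8² + 2.4²) ≈ 2.5 units.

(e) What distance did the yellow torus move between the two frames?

2.2

The yellow torus was near (8.6, 2.8) before and (10.7, 3.6) after, so it travelled √(2.1² + 0.8²) ≈ 2.2 units.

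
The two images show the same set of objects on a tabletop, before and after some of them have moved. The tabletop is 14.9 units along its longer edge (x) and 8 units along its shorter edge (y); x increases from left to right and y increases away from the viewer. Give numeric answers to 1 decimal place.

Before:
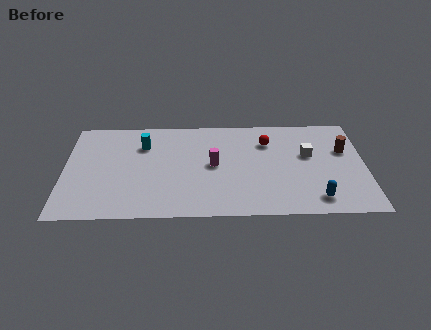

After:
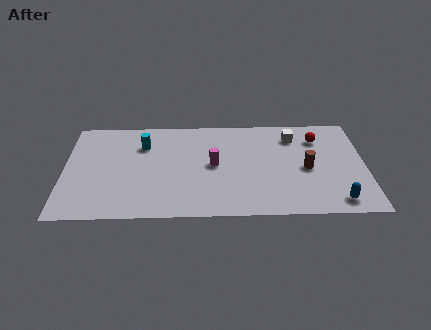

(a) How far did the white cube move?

1.7

The white cube moved from about (12.1, 4.8) to (11.4, 6.3), a distance of √(0.7² + 1.5²) ≈ 1.7.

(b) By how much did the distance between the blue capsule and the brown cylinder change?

-1.1

The distance was about 4.1 in the first image and 3.0 in the second, so they moved 1.1 units closer together.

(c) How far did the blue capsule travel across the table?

1.0

The blue capsule moved from about (12.4, 1.3) to (13.4, 1.1), a distance of √(1.0² + 0.2²) ≈ 1.0.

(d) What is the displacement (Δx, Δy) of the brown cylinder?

(-1.9, -1.4)

The brown cylinder was at about (13.9, 5.1) and moved to about (12.0, 3.7).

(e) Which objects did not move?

the magenta cylinder and the cyan cylinder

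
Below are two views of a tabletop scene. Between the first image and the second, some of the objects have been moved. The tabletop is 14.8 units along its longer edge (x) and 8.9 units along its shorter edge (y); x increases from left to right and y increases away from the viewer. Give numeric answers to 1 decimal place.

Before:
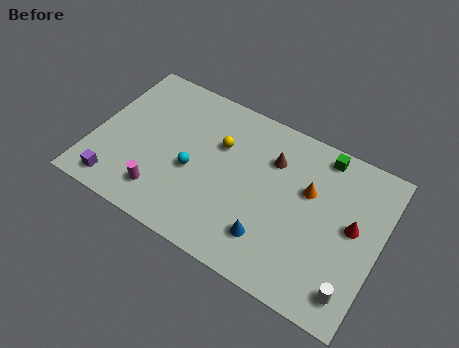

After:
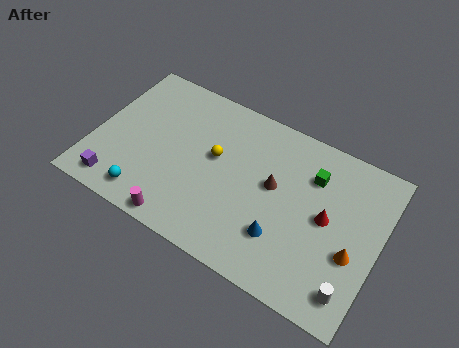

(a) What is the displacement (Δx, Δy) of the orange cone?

(2.6, -2.2)

The orange cone started near (11.0, 5.6) and ended near (13.6, 3.4).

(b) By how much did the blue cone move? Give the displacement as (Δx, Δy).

(0.6, 0.4)

From the two frames, the blue cone sits at roughly (9.5, 2.1) before and (10.1, 2.5) after.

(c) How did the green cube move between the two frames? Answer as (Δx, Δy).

(-0.3, -1.4)

From the two frames, the green cube sits at roughly (11.4, 7.9) before and (11.1, 6.5) after.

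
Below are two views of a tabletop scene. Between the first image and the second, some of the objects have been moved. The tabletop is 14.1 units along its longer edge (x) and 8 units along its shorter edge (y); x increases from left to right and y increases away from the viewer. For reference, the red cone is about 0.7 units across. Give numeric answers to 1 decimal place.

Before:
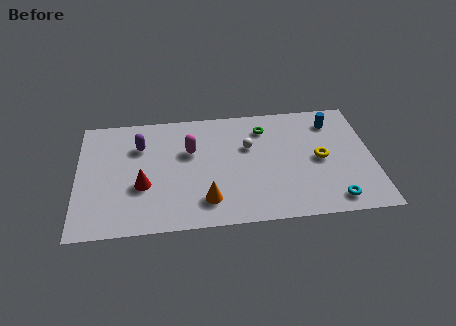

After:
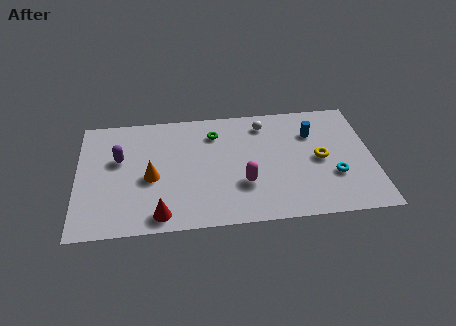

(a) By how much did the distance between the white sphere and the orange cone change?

+2.3

They were about 4.0 units apart before and 6.3 after — 2.3 units further apart.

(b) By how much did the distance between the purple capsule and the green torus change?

-1.2

They were about 6.0 units apart before and 4.8 after — 1.2 units closer together.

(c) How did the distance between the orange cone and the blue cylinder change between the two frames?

+0.3

They were about 7.8 units apart before and 8.1 after — 0.3 units further apart.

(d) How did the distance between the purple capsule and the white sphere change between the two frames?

+2.0

Before: roughly 5.2 units apart; after: 7.2. That's 2.0 units further apart.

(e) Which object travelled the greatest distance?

the magenta capsule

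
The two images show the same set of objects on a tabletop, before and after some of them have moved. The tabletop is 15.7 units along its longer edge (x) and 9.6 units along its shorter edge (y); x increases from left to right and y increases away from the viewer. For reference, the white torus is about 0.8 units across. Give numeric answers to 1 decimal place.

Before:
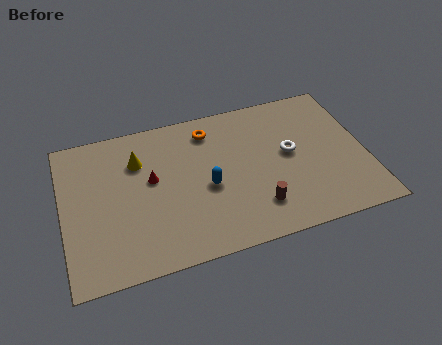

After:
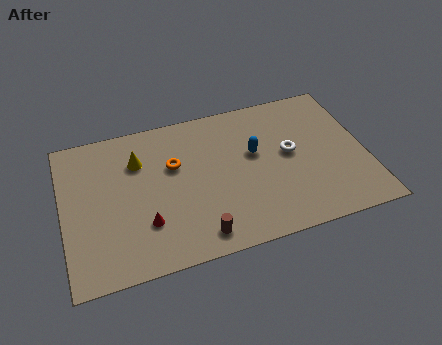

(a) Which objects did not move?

the yellow cone and the white torus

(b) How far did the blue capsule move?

3.0

The blue capsule moved from about (7.4, 4.2) to (10.0, 5.7), a distance of √(2.6² + 1.5²) ≈ 3.0.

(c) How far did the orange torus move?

2.7

The orange torus was near (7.8, 7.9) before and (5.8, 6.1) after, so it travelled √(2.0² + 1.8²) ≈ 2.7 units.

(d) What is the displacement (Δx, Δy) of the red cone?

(-0.5, -2.7)

The red cone started near (4.6, 5.5) and ended near (4.1, 2.8).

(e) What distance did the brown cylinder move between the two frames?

3.2

From (9.8, 2.2) to (6.7, 1.3), the brown cylinder covered √(3.1² + 0.9²) ≈ 3.2 units.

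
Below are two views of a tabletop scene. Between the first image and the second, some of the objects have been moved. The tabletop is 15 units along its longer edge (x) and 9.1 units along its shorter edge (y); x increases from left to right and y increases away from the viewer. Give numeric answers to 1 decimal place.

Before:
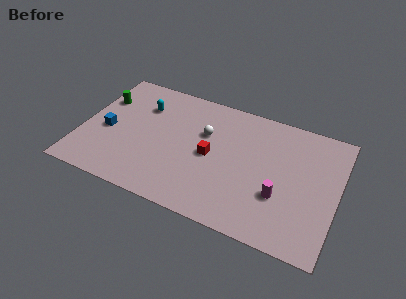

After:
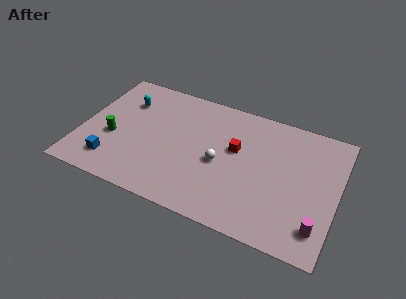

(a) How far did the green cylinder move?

2.9

The green cylinder moved from about (0.9, 6.3) to (1.9, 3.6), a distance of √(1.0² + 2.7²) ≈ 2.9.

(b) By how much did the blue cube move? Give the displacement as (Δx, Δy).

(0.6, -2.2)

From the two frames, the blue cube sits at roughly (1.5, 4.0) before and (2.1, 1.8) after.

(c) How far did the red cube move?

1.7

The red cube was near (7.6, 4.4) before and (9.0, 5.4) after, so it travelled √(1.4² + 1.0²) ≈ 1.7 units.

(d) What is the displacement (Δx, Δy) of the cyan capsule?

(-1.0, 0.0)

From the two frames, the cyan capsule sits at roughly (3.3, 6.6) before and (2.3, 6.6) after.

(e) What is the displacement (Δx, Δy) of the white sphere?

(1.1, -1.8)

From the two frames, the white sphere sits at roughly (7.1, 5.9) before and (8.2, 4.1) after.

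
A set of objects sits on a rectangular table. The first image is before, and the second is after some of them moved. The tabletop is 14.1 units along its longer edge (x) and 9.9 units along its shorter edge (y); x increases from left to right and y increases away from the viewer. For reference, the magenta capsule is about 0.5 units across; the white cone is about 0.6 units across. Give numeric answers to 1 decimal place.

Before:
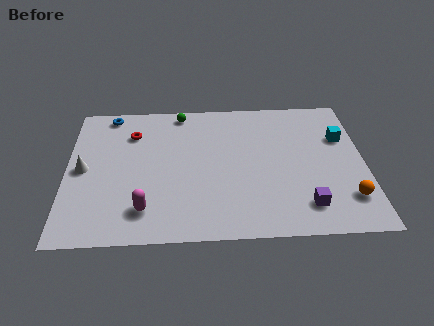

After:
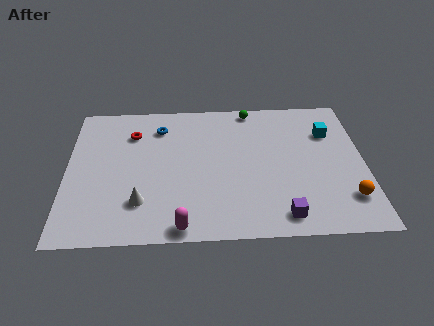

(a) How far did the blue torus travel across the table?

2.6

From (2.0, 8.9) to (4.4, 7.8), the blue torus covered √(2.4² + 1.1²) ≈ 2.6 units.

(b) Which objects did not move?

the orange sphere and the red torus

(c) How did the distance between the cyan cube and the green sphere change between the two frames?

-3.8

The distance was about 8.0 in the first image and 4.2 in the second, so they moved 3.8 units closer together.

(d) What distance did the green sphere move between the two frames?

3.4

The green sphere moved from about (5.4, 8.9) to (8.8, 9.0), a distance of √(3.4² + 0.1²) ≈ 3.4.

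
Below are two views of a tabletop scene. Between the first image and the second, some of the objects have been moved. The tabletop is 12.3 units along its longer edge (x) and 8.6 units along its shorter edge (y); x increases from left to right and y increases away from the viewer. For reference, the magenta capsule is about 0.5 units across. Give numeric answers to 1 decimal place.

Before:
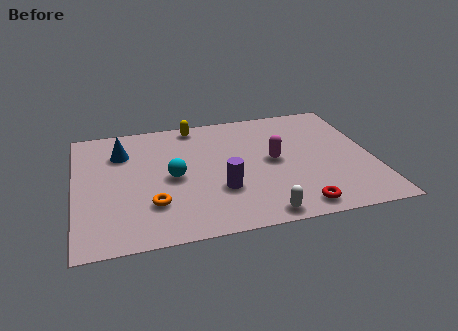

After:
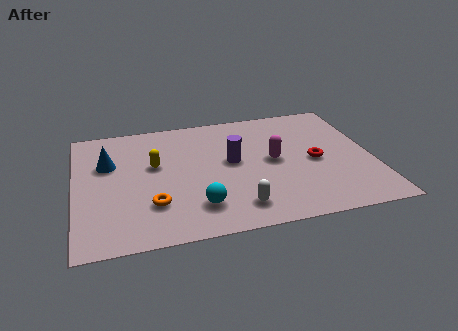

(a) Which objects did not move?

the magenta capsule and the orange torus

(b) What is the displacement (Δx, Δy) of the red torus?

(1.0, 3.0)

From the two frames, the red torus sits at roughly (8.9, 1.0) before and (9.9, 4.0) after.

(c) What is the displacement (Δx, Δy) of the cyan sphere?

(0.9, -2.2)

From the two frames, the cyan sphere sits at roughly (4.0, 4.1) before and (4.9, 1.9) after.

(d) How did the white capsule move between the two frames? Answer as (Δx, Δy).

(-0.9, 0.7)

The white capsule was at about (7.4, 0.8) and moved to about (6.5, 1.5).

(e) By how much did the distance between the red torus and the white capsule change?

+2.7

The distance was about 1.5 in the first image and 4.2 in the second, so they moved 2.7 units further apart.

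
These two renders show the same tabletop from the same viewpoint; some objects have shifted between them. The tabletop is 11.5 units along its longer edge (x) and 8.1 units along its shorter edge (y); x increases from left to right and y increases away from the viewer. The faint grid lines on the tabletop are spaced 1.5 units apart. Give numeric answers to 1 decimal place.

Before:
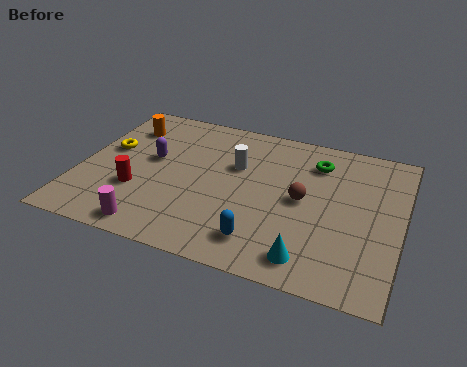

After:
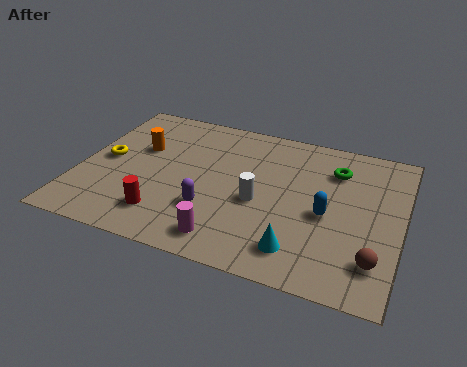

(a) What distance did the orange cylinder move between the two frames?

1.3

From (1.3, 6.2) to (2.0, 5.1), the orange cylinder covered √(0.7² + 1.1²) ≈ 1.3 units.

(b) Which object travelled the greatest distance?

the brown sphere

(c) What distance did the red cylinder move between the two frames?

1.5

The red cylinder moved from about (2.2, 2.7) to (3.3, 1.7), a distance of √(1.1² + 1.0²) ≈ 1.5.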